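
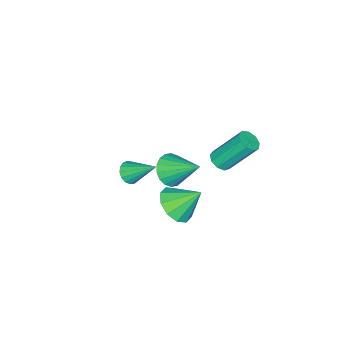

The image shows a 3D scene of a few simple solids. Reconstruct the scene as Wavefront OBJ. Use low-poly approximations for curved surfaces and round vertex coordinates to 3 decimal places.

v -3.483 2.161 -0.503
v -3.111 2.635 -0.686
v -3.764 3.813 1.041
v -4.137 3.339 1.223
v -3.501 2.678 -0.863
v -4.155 3.856 0.864
v -3.883 2.479 -0.872
v -4.537 3.657 0.855
v -4.078 2.131 -0.708
v -4.732 3.309 1.018
v -3.994 1.797 -0.449
v -4.648 2.975 1.278
v -3.672 1.634 -0.215
v -4.325 2.812 1.512
v -3.261 1.717 -0.116
v -3.914 2.895 1.611
v -2.954 2.008 -0.198
v -3.607 3.186 1.528
v -2.894 2.37 -0.423
v -3.548 3.549 1.303
v 1.142 2.575 2.957
v 1.916 2.342 3.304
v 1.098 4.105 4.083
v 2.021 2.568 3.002
v 1.952 2.795 2.691
v 1.722 2.979 2.432
v 1.378 3.083 2.277
v 0.987 3.086 2.257
v 0.626 2.989 2.376
v 0.368 2.809 2.609
v 0.264 2.583 2.911
v 0.333 2.356 3.223
v 0.562 2.172 3.481
v 0.907 2.068 3.636
v 1.298 2.065 3.656
v 1.658 2.162 3.538
v -1.205 -1.488 -1.695
v -0.686 -1.707 -1.351
v -1.375 -0.052 -0.525
v -0.558 -1.515 -1.567
v -0.578 -1.318 -1.813
v -0.742 -1.159 -2.031
v -1.012 -1.076 -2.173
v -1.327 -1.087 -2.205
v -1.613 -1.191 -2.12
v -1.806 -1.362 -1.937
v -1.861 -1.562 -1.699
v -1.766 -1.745 -1.46
v -1.542 -1.87 -1.275
v -1.241 -1.907 -1.186
v -0.932 -1.848 -1.213
v -1.423 1.046 -2.963
v -0.57 1.698 -3.152
v -1.977 2.114 -1.777
v -1.072 1.889 -3.558
v -1.708 1.758 -3.738
v -2.235 1.355 -3.621
v -2.452 0.834 -3.253
v -2.276 0.394 -2.775
v -1.773 0.203 -2.368
v -1.137 0.334 -2.189
v -0.61 0.737 -2.306
v -0.394 1.258 -2.674
f 2 1 5
f 2 5 3
f 3 5 6
f 3 6 4
f 5 1 7
f 5 7 6
f 6 7 8
f 6 8 4
f 7 1 9
f 7 9 8
f 8 9 10
f 8 10 4
f 9 1 11
f 9 11 10
f 10 11 12
f 10 12 4
f 11 1 13
f 11 13 12
f 12 13 14
f 12 14 4
f 13 1 15
f 13 15 14
f 14 15 16
f 14 16 4
f 15 1 17
f 15 17 16
f 16 17 18
f 16 18 4
f 17 1 19
f 17 19 18
f 18 19 20
f 18 20 4
f 19 1 2
f 19 2 20
f 20 2 3
f 20 3 4
f 22 21 24
f 22 24 23
f 24 21 25
f 24 25 23
f 25 21 26
f 25 26 23
f 26 21 27
f 26 27 23
f 27 21 28
f 27 28 23
f 28 21 29
f 28 29 23
f 29 21 30
f 29 30 23
f 30 21 31
f 30 31 23
f 31 21 32
f 31 32 23
f 32 21 33
f 32 33 23
f 33 21 34
f 33 34 23
f 34 21 35
f 34 35 23
f 35 21 36
f 35 36 23
f 36 21 22
f 36 22 23
f 38 37 40
f 38 40 39
f 40 37 41
f 40 41 39
f 41 37 42
f 41 42 39
f 42 37 43
f 42 43 39
f 43 37 44
f 43 44 39
f 44 37 45
f 44 45 39
f 45 37 46
f 45 46 39
f 46 37 47
f 46 47 39
f 47 37 48
f 47 48 39
f 48 37 49
f 48 49 39
f 49 37 50
f 49 50 39
f 50 37 51
f 50 51 39
f 51 37 38
f 51 38 39
f 53 52 55
f 53 55 54
f 55 52 56
f 55 56 54
f 56 52 57
f 56 57 54
f 57 52 58
f 57 58 54
f 58 52 59
f 58 59 54
f 59 52 60
f 59 60 54
f 60 52 61
f 60 61 54
f 61 52 62
f 61 62 54
f 62 52 63
f 62 63 54
f 63 52 53
f 63 53 54



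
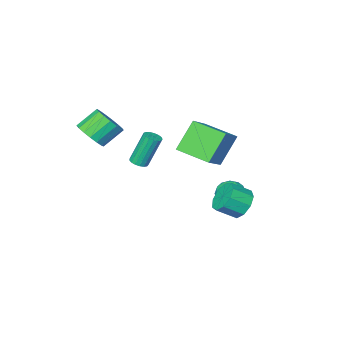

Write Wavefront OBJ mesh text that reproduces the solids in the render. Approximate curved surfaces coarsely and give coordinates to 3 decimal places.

v -1.374 -0.187 -0.265
v -2.514 -0.383 1.292
v -2.198 1.42 -0.667
v -3.338 1.224 0.891
v 0.078 0.856 0.929
v -1.062 0.66 2.487
v -0.746 2.463 0.528
v -1.886 2.267 2.085
v 0.606 -1.677 -1.094
v 0.903 -2.055 -0.925
v 0.231 -1.781 0.864
v -0.066 -1.403 0.694
v 1.043 -1.857 -0.902
v 0.371 -1.582 0.886
v 1.083 -1.617 -0.924
v 0.411 -1.343 0.864
v 1.014 -1.391 -0.985
v 0.342 -1.117 0.803
v 0.851 -1.23 -1.071
v 0.179 -0.956 0.718
v 0.632 -1.172 -1.162
v -0.04 -0.898 0.627
v 0.407 -1.23 -1.237
v -0.265 -0.956 0.551
v 0.228 -1.39 -1.28
v -0.444 -1.116 0.508
v 0.135 -1.616 -1.28
v -0.537 -1.341 0.508
v 0.15 -1.856 -1.238
v -0.521 -1.581 0.55
v 0.27 -2.055 -1.163
v -0.402 -1.78 0.626
v 0.466 -2.167 -1.071
v -0.205 -1.893 0.717
v 0.695 -2.167 -0.986
v 0.023 -1.893 0.803
v 3.725 -1.153 2.12
v 4.311 -1.2 2.827
v 3.262 -1.034 3.708
v 2.675 -0.987 3
v 4.297 -0.771 2.73
v 3.248 -0.605 3.611
v 4.152 -0.429 2.493
v 3.103 -0.263 3.374
v 3.909 -0.253 2.17
v 2.86 -0.087 3.051
v 3.624 -0.283 1.836
v 2.575 -0.118 2.717
v 3.362 -0.513 1.567
v 2.313 -0.347 2.448
v 3.183 -0.889 1.424
v 2.134 -0.723 2.305
v 3.128 -1.326 1.441
v 2.078 -1.16 2.322
v 3.209 -1.723 1.613
v 2.16 -1.557 2.494
v 3.409 -1.989 1.901
v 2.36 -1.823 2.782
v 3.681 -2.064 2.239
v 2.632 -1.898 3.12
v 3.963 -1.93 2.55
v 2.914 -1.764 3.431
v 4.19 -1.618 2.762
v 3.141 -1.453 3.643
v -3.824 1.214 -3.511
v -3.464 1.705 -2.931
v -2.696 0.455 -3.569
v -2.336 0.946 -2.989
v -2.977 0.444 -2.776
v -3.674 0.914 -2.74
v -2.486 1.246 -3.76
v -3.183 1.716 -3.724
v -2.637 1.725 -3.085
v -2.94 1.229 -2.477
v -3.22 0.931 -4.023
v -3.523 0.435 -3.415
v -3.743 1.527 -3.216
v -2.417 0.633 -3.284
v -2.794 0.339 -3.158
v -2.582 0.627 -2.818
v -3.866 1.061 -3.104
v -3.655 1.35 -2.763
v -3.368 0.608 -2.672
v -2.505 0.81 -3.737
v -2.294 1.099 -3.396
v -3.578 1.533 -3.682
v -3.366 1.821 -3.342
v -2.792 1.552 -3.828
v -3.045 1.827 -2.966
v -2.382 1.38 -2.999
v -2.471 1.557 -3.452
v -2.88 1.833 -3.432
v -3.223 1.535 -2.608
v -2.56 1.089 -2.642
v -2.937 0.794 -2.517
v -3.347 1.07 -2.496
v -2.737 1.547 -2.698
v -3.6 1.071 -3.858
v -2.937 0.625 -3.892
v -2.813 1.09 -4.004
v -3.223 1.366 -3.983
v -3.778 0.78 -3.501
v -3.115 0.333 -3.534
v -3.28 0.327 -3.068
v -3.689 0.603 -3.048
v -3.423 0.613 -3.802
v -2.072 3.503 -2.376
v -1.586 4.269 -2.526
v -0.682 3.824 -1.873
v -1.168 3.057 -1.724
v -1.932 4.332 -2.004
v -1.029 3.887 -1.351
v -2.343 4.007 -1.656
v -1.44 3.561 -1.004
v -2.628 3.445 -1.646
v -1.725 3 -0.993
v -2.652 2.911 -1.977
v -1.749 2.466 -1.324
v -2.404 2.653 -2.495
v -1.501 2.208 -1.842
v -2.001 2.793 -2.958
v -1.098 2.348 -2.305
v -1.631 3.265 -3.148
v -0.728 2.82 -2.496
v -1.467 3.848 -2.978
v -0.564 3.403 -2.325
f 2 4 1
f 5 2 1
f 1 4 3
f 3 5 1
f 2 8 4
f 6 2 5
f 6 8 2
f 4 8 3
f 7 5 3
f 3 8 7
f 7 6 5
f 8 6 7
f 10 9 13
f 10 13 11
f 11 13 14
f 11 14 12
f 13 9 15
f 13 15 14
f 14 15 16
f 14 16 12
f 15 9 17
f 15 17 16
f 16 17 18
f 16 18 12
f 17 9 19
f 17 19 18
f 18 19 20
f 18 20 12
f 19 9 21
f 19 21 20
f 20 21 22
f 20 22 12
f 21 9 23
f 21 23 22
f 22 23 24
f 22 24 12
f 23 9 25
f 23 25 24
f 24 25 26
f 24 26 12
f 25 9 27
f 25 27 26
f 26 27 28
f 26 28 12
f 27 9 29
f 27 29 28
f 28 29 30
f 28 30 12
f 29 9 31
f 29 31 30
f 30 31 32
f 30 32 12
f 31 9 33
f 31 33 32
f 32 33 34
f 32 34 12
f 33 9 35
f 33 35 34
f 34 35 36
f 34 36 12
f 35 9 10
f 35 10 36
f 36 10 11
f 36 11 12
f 38 37 41
f 38 41 39
f 39 41 42
f 39 42 40
f 41 37 43
f 41 43 42
f 42 43 44
f 42 44 40
f 43 37 45
f 43 45 44
f 44 45 46
f 44 46 40
f 45 37 47
f 45 47 46
f 46 47 48
f 46 48 40
f 47 37 49
f 47 49 48
f 48 49 50
f 48 50 40
f 49 37 51
f 49 51 50
f 50 51 52
f 50 52 40
f 51 37 53
f 51 53 52
f 52 53 54
f 52 54 40
f 53 37 55
f 53 55 54
f 54 55 56
f 54 56 40
f 55 37 57
f 55 57 56
f 56 57 58
f 56 58 40
f 57 37 59
f 57 59 58
f 58 59 60
f 58 60 40
f 59 37 61
f 59 61 60
f 60 61 62
f 60 62 40
f 61 37 63
f 61 63 62
f 62 63 64
f 62 64 40
f 63 37 38
f 63 38 64
f 64 38 39
f 64 39 40
f 65 102 81
f 102 76 105
f 81 105 70
f 102 105 81
f 65 81 77
f 81 70 82
f 77 82 66
f 81 82 77
f 65 77 86
f 77 66 87
f 86 87 72
f 77 87 86
f 65 86 98
f 86 72 101
f 98 101 75
f 86 101 98
f 65 98 102
f 98 75 106
f 102 106 76
f 98 106 102
f 66 82 93
f 82 70 96
f 93 96 74
f 82 96 93
f 70 105 83
f 105 76 104
f 83 104 69
f 105 104 83
f 76 106 103
f 106 75 99
f 103 99 67
f 106 99 103
f 75 101 100
f 101 72 88
f 100 88 71
f 101 88 100
f 72 87 92
f 87 66 89
f 92 89 73
f 87 89 92
f 68 94 80
f 94 74 95
f 80 95 69
f 94 95 80
f 68 80 78
f 80 69 79
f 78 79 67
f 80 79 78
f 68 78 85
f 78 67 84
f 85 84 71
f 78 84 85
f 68 85 90
f 85 71 91
f 90 91 73
f 85 91 90
f 68 90 94
f 90 73 97
f 94 97 74
f 90 97 94
f 69 95 83
f 95 74 96
f 83 96 70
f 95 96 83
f 67 79 103
f 79 69 104
f 103 104 76
f 79 104 103
f 71 84 100
f 84 67 99
f 100 99 75
f 84 99 100
f 73 91 92
f 91 71 88
f 92 88 72
f 91 88 92
f 74 97 93
f 97 73 89
f 93 89 66
f 97 89 93
f 108 107 111
f 108 111 109
f 109 111 112
f 109 112 110
f 111 107 113
f 111 113 112
f 112 113 114
f 112 114 110
f 113 107 115
f 113 115 114
f 114 115 116
f 114 116 110
f 115 107 117
f 115 117 116
f 116 117 118
f 116 118 110
f 117 107 119
f 117 119 118
f 118 119 120
f 118 120 110
f 119 107 121
f 119 121 120
f 120 121 122
f 120 122 110
f 121 107 123
f 121 123 122
f 122 123 124
f 122 124 110
f 123 107 125
f 123 125 124
f 124 125 126
f 124 126 110
f 125 107 108
f 125 108 126
f 126 108 109
f 126 109 110



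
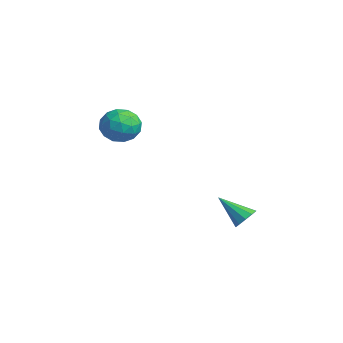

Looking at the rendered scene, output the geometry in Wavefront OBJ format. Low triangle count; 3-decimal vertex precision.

v 4.477 3.333 -3.816
v 5.011 3.428 -3.242
v 3.323 2.247 -2.564
v 4.693 3.798 -3.215
v 4.292 3.99 -3.417
v 3.962 3.931 -3.772
v 3.829 3.644 -4.144
v 3.943 3.238 -4.391
v 4.261 2.869 -4.418
v 4.662 2.677 -4.215
v 4.992 2.736 -3.86
v 5.125 3.023 -3.489
v -3.124 -0.27 0.193
v -2.346 0.089 1.075
v -2.854 -2.169 0.725
v -2.076 -1.81 1.607
v -3.275 -1.555 1.705
v -3.442 -0.381 1.376
v -1.758 -1.699 0.424
v -1.925 -0.525 0.095
v -1.501 -0.795 1.218
v -2.439 -0.706 2.01
v -2.761 -1.374 -0.21
v -3.699 -1.285 0.582
v -2.759 0.076 0.587
v -2.441 -2.156 1.213
v -3.146 -2.006 1.27
v -2.689 -1.796 1.789
v -3.403 -0.2 0.764
v -2.945 0.01 1.283
v -3.492 -0.956 1.653
v -2.255 -2.09 0.517
v -1.797 -1.88 1.036
v -2.511 -0.284 0.011
v -2.054 -0.074 0.53
v -1.708 -1.124 0.147
v -1.805 -0.232 1.19
v -1.646 -1.349 1.503
v -1.459 -1.283 0.807
v -1.557 -0.593 0.614
v -2.356 -0.18 1.655
v -2.197 -1.297 1.968
v -2.902 -1.146 2.025
v -3 -0.457 1.832
v -1.859 -0.699 1.739
v -3.003 -0.783 -0.168
v -2.844 -1.9 0.145
v -2.2 -1.623 -0.032
v -2.298 -0.934 -0.225
v -3.554 -0.731 0.297
v -3.395 -1.848 0.61
v -3.643 -1.487 1.186
v -3.741 -0.797 0.993
v -3.341 -1.381 0.061
f 2 1 4
f 2 4 3
f 4 1 5
f 4 5 3
f 5 1 6
f 5 6 3
f 6 1 7
f 6 7 3
f 7 1 8
f 7 8 3
f 8 1 9
f 8 9 3
f 9 1 10
f 9 10 3
f 10 1 11
f 10 11 3
f 11 1 12
f 11 12 3
f 12 1 2
f 12 2 3
f 13 50 29
f 50 24 53
f 29 53 18
f 50 53 29
f 13 29 25
f 29 18 30
f 25 30 14
f 29 30 25
f 13 25 34
f 25 14 35
f 34 35 20
f 25 35 34
f 13 34 46
f 34 20 49
f 46 49 23
f 34 49 46
f 13 46 50
f 46 23 54
f 50 54 24
f 46 54 50
f 14 30 41
f 30 18 44
f 41 44 22
f 30 44 41
f 18 53 31
f 53 24 52
f 31 52 17
f 53 52 31
f 24 54 51
f 54 23 47
f 51 47 15
f 54 47 51
f 23 49 48
f 49 20 36
f 48 36 19
f 49 36 48
f 20 35 40
f 35 14 37
f 40 37 21
f 35 37 40
f 16 42 28
f 42 22 43
f 28 43 17
f 42 43 28
f 16 28 26
f 28 17 27
f 26 27 15
f 28 27 26
f 16 26 33
f 26 15 32
f 33 32 19
f 26 32 33
f 16 33 38
f 33 19 39
f 38 39 21
f 33 39 38
f 16 38 42
f 38 21 45
f 42 45 22
f 38 45 42
f 17 43 31
f 43 22 44
f 31 44 18
f 43 44 31
f 15 27 51
f 27 17 52
f 51 52 24
f 27 52 51
f 19 32 48
f 32 15 47
f 48 47 23
f 32 47 48
f 21 39 40
f 39 19 36
f 40 36 20
f 39 36 40
f 22 45 41
f 45 21 37
f 41 37 14
f 45 37 41



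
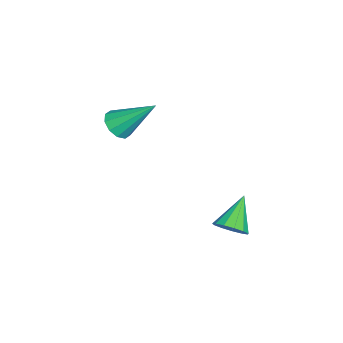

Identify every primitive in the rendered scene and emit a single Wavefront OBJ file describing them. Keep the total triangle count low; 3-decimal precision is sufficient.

v 3.78 1.896 -4.271
v 4.154 2.449 -4
v 2.6 2.184 -3.229
v 3.927 2.601 -4.299
v 3.653 2.529 -4.59
v 3.419 2.256 -4.779
v 3.301 1.869 -4.807
v 3.334 1.491 -4.664
v 3.509 1.241 -4.397
v 3.77 1.199 -4.089
v 4.035 1.379 -3.839
v 4.218 1.723 -3.726
v 4.263 2.121 -3.786
v 0.086 -3.283 -1.87
v 0.524 -3.697 -1.44
v 0.154 -1.737 -0.45
v 0.791 -3.452 -1.719
v 0.789 -3.143 -2.056
v 0.518 -2.887 -2.322
v 0.083 -2.783 -2.415
v -0.351 -2.87 -2.3
v -0.618 -3.114 -2.02
v -0.616 -3.424 -1.683
v -0.345 -3.679 -1.418
v 0.09 -3.784 -1.325
f 2 1 4
f 2 4 3
f 4 1 5
f 4 5 3
f 5 1 6
f 5 6 3
f 6 1 7
f 6 7 3
f 7 1 8
f 7 8 3
f 8 1 9
f 8 9 3
f 9 1 10
f 9 10 3
f 10 1 11
f 10 11 3
f 11 1 12
f 11 12 3
f 12 1 13
f 12 13 3
f 13 1 2
f 13 2 3
f 15 14 17
f 15 17 16
f 17 14 18
f 17 18 16
f 18 14 19
f 18 19 16
f 19 14 20
f 19 20 16
f 20 14 21
f 20 21 16
f 21 14 22
f 21 22 16
f 22 14 23
f 22 23 16
f 23 14 24
f 23 24 16
f 24 14 25
f 24 25 16
f 25 14 15
f 25 15 16



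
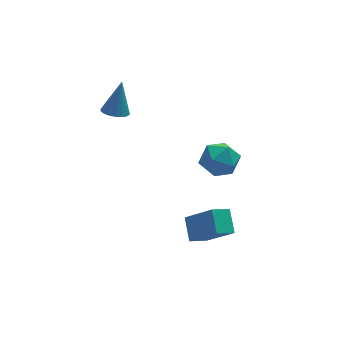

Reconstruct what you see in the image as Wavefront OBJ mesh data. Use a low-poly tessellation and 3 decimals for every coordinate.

v 0.469 -3.673 -4.248
v 0.481 -2.622 -3.482
v 1.364 -3.356 -4.696
v 1.376 -2.305 -3.93
v 1.504 -4.675 -2.89
v 1.516 -3.624 -2.124
v 2.399 -4.358 -3.338
v 2.411 -3.307 -2.572
v -1.957 1.359 1.267
v -1.493 0.849 1.299
v -1.523 1.861 2.973
v -1.329 1.084 1.188
v -1.29 1.374 1.093
v -1.383 1.66 1.032
v -1.59 1.887 1.018
v -1.869 2.009 1.053
v -2.166 2.002 1.131
v -2.422 1.868 1.236
v -2.586 1.633 1.347
v -2.625 1.343 1.442
v -2.532 1.057 1.503
v -2.325 0.831 1.517
v -2.045 0.709 1.482
v -1.748 0.715 1.404
v 1.323 -1.613 -0.505
v 1.894 -0.739 -0.635
v 2.746 -2.501 -0.225
v 3.317 -1.627 -0.355
v 2.698 -1.73 0.489
v 1.818 -1.181 0.316
v 2.822 -2.059 -1.176
v 1.942 -1.51 -1.349
v 2.82 -1.015 -1.05
v 2.744 -0.812 -0.021
v 1.896 -2.428 -0.839
v 1.82 -2.225 0.19
f 2 4 1
f 5 2 1
f 1 4 3
f 3 5 1
f 2 8 4
f 6 2 5
f 6 8 2
f 4 8 3
f 7 5 3
f 3 8 7
f 7 6 5
f 8 6 7
f 10 9 12
f 10 12 11
f 12 9 13
f 12 13 11
f 13 9 14
f 13 14 11
f 14 9 15
f 14 15 11
f 15 9 16
f 15 16 11
f 16 9 17
f 16 17 11
f 17 9 18
f 17 18 11
f 18 9 19
f 18 19 11
f 19 9 20
f 19 20 11
f 20 9 21
f 20 21 11
f 21 9 22
f 21 22 11
f 22 9 23
f 22 23 11
f 23 9 24
f 23 24 11
f 24 9 10
f 24 10 11
f 25 36 30
f 25 30 26
f 25 26 32
f 25 32 35
f 25 35 36
f 26 30 34
f 30 36 29
f 36 35 27
f 35 32 31
f 32 26 33
f 28 34 29
f 28 29 27
f 28 27 31
f 28 31 33
f 28 33 34
f 29 34 30
f 27 29 36
f 31 27 35
f 33 31 32
f 34 33 26



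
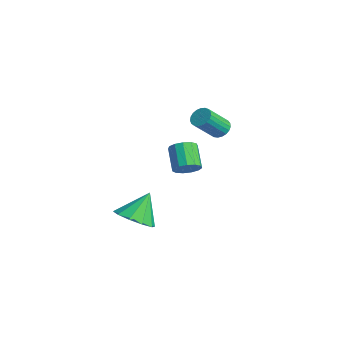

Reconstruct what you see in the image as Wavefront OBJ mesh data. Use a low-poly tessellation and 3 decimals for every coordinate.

v -1.282 4.55 -0.607
v -0.721 4.388 -0.869
v -0.497 3.167 0.365
v -1.058 3.33 0.627
v -0.648 4.576 -0.696
v -0.425 3.356 0.538
v -0.685 4.76 -0.507
v -0.462 3.54 0.727
v -0.826 4.908 -0.336
v -0.602 3.688 0.898
v -1.045 4.994 -0.211
v -0.821 3.774 1.023
v -1.305 5.003 -0.155
v -1.081 3.783 1.079
v -1.561 4.934 -0.177
v -1.337 3.713 1.057
v -1.768 4.798 -0.274
v -1.545 3.578 0.961
v -1.892 4.62 -0.428
v -1.669 3.4 0.807
v -1.91 4.429 -0.613
v -1.687 3.209 0.622
v -1.82 4.26 -0.797
v -1.596 3.04 0.438
v -1.636 4.14 -0.948
v -1.413 2.92 0.286
v -1.391 4.092 -1.04
v -1.168 2.872 0.194
v -1.127 4.123 -1.058
v -0.904 2.902 0.177
v -0.89 4.227 -0.997
v -0.667 3.007 0.237
v -0.374 2.274 -2.546
v 0.034 2.837 -2.24
v -1.097 3.129 -1.268
v -1.506 2.566 -1.574
v -0.193 3.012 -2.557
v -1.325 3.304 -1.585
v -0.478 2.953 -2.871
v -1.61 3.245 -1.899
v -0.73 2.678 -3.082
v -1.862 2.97 -2.11
v -0.869 2.275 -3.123
v -2.001 2.567 -2.151
v -0.851 1.872 -2.98
v -1.983 2.164 -2.008
v -0.681 1.596 -2.7
v -1.813 1.888 -1.728
v -0.414 1.536 -2.371
v -1.546 1.828 -1.399
v -0.134 1.71 -2.097
v -1.266 2.002 -1.125
v 0.069 2.063 -1.966
v -1.062 2.355 -0.994
v 0.132 2.483 -2.019
v -0.999 2.775 -1.047
v 3.399 -2.303 -2.818
v 4.372 -1.807 -2.952
v 3.101 -1.337 -1.402
v 3.905 -1.45 -3.294
v 3.245 -1.419 -3.454
v 2.644 -1.726 -3.371
v 2.331 -2.253 -3.077
v 2.427 -2.8 -2.684
v 2.894 -3.156 -2.342
v 3.554 -3.187 -2.182
v 4.155 -2.881 -2.264
v 4.467 -2.353 -2.558
f 2 1 5
f 2 5 3
f 3 5 6
f 3 6 4
f 5 1 7
f 5 7 6
f 6 7 8
f 6 8 4
f 7 1 9
f 7 9 8
f 8 9 10
f 8 10 4
f 9 1 11
f 9 11 10
f 10 11 12
f 10 12 4
f 11 1 13
f 11 13 12
f 12 13 14
f 12 14 4
f 13 1 15
f 13 15 14
f 14 15 16
f 14 16 4
f 15 1 17
f 15 17 16
f 16 17 18
f 16 18 4
f 17 1 19
f 17 19 18
f 18 19 20
f 18 20 4
f 19 1 21
f 19 21 20
f 20 21 22
f 20 22 4
f 21 1 23
f 21 23 22
f 22 23 24
f 22 24 4
f 23 1 25
f 23 25 24
f 24 25 26
f 24 26 4
f 25 1 27
f 25 27 26
f 26 27 28
f 26 28 4
f 27 1 29
f 27 29 28
f 28 29 30
f 28 30 4
f 29 1 31
f 29 31 30
f 30 31 32
f 30 32 4
f 31 1 2
f 31 2 32
f 32 2 3
f 32 3 4
f 34 33 37
f 34 37 35
f 35 37 38
f 35 38 36
f 37 33 39
f 37 39 38
f 38 39 40
f 38 40 36
f 39 33 41
f 39 41 40
f 40 41 42
f 40 42 36
f 41 33 43
f 41 43 42
f 42 43 44
f 42 44 36
f 43 33 45
f 43 45 44
f 44 45 46
f 44 46 36
f 45 33 47
f 45 47 46
f 46 47 48
f 46 48 36
f 47 33 49
f 47 49 48
f 48 49 50
f 48 50 36
f 49 33 51
f 49 51 50
f 50 51 52
f 50 52 36
f 51 33 53
f 51 53 52
f 52 53 54
f 52 54 36
f 53 33 55
f 53 55 54
f 54 55 56
f 54 56 36
f 55 33 34
f 55 34 56
f 56 34 35
f 56 35 36
f 58 57 60
f 58 60 59
f 60 57 61
f 60 61 59
f 61 57 62
f 61 62 59
f 62 57 63
f 62 63 59
f 63 57 64
f 63 64 59
f 64 57 65
f 64 65 59
f 65 57 66
f 65 66 59
f 66 57 67
f 66 67 59
f 67 57 68
f 67 68 59
f 68 57 58
f 68 58 59



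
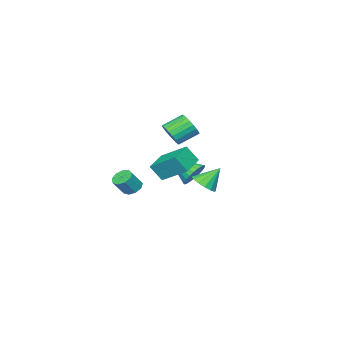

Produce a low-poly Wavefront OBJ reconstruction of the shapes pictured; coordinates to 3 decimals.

v -1.623 -1.854 2.68
v -1.031 -1.453 3.193
v -2.125 -0.784 3.932
v -2.717 -1.186 3.42
v -1.07 -1.213 2.919
v -2.164 -0.544 3.659
v -1.204 -1.084 2.604
v -2.298 -0.416 3.343
v -1.41 -1.089 2.302
v -2.504 -0.42 3.041
v -1.654 -1.225 2.066
v -2.748 -0.557 2.805
v -1.892 -1.471 1.935
v -2.986 -0.802 2.675
v -2.084 -1.783 1.934
v -3.177 -1.114 2.673
v -2.195 -2.107 2.062
v -3.289 -1.438 2.801
v -2.208 -2.387 2.296
v -3.302 -1.719 3.035
v -2.12 -2.576 2.597
v -3.214 -1.907 3.336
v -1.946 -2.639 2.913
v -3.04 -1.971 3.652
v -1.716 -2.567 3.188
v -2.81 -1.898 3.927
v -1.47 -2.372 3.375
v -2.564 -1.703 4.115
v -1.25 -2.087 3.443
v -2.344 -1.418 4.182
v -1.095 -1.762 3.378
v -2.189 -1.093 4.117
v 2.028 1.46 1.918
v 2.392 0.876 2.913
v 1.792 3.099 2.967
v 2.156 2.514 3.962
v 3.504 1.866 1.618
v 3.868 1.281 2.613
v 3.268 3.504 2.667
v 3.632 2.92 3.662
v 3.537 -0.291 0.481
v 3.997 -0.567 0.097
v 4.704 -0.746 1.076
v 4.243 -0.469 1.459
v 4.068 -0.122 0.128
v 4.775 -0.301 1.106
v 3.89 0.244 0.323
v 4.597 0.065 1.301
v 3.547 0.36 0.593
v 4.254 0.181 1.571
v 3.199 0.171 0.81
v 3.905 -0.008 1.788
v 3.009 -0.233 0.873
v 3.716 -0.412 1.851
v 3.066 -0.665 0.753
v 3.773 -0.844 1.731
v 3.343 -0.921 0.505
v 4.05 -1.1 1.484
v 3.711 -0.882 0.247
v 4.418 -1.061 1.225
v -2.964 -0.409 -1.389
v -2.293 0.205 -1.254
v -3.776 0.209 -0.171
v -2.591 0.415 -1.559
v -2.99 0.404 -1.82
v -3.382 0.175 -1.964
v -3.662 -0.211 -1.955
v -3.754 -0.649 -1.794
v -3.635 -1.024 -1.525
v -3.336 -1.233 -1.219
v -2.937 -1.222 -0.959
v -2.546 -0.993 -0.814
v -2.266 -0.608 -0.824
v -2.173 -0.169 -0.984
v -3.985 -1.944 -1.362
v -3.652 -1.419 -0.618
v -3.635 -3.756 -0.238
v -4.021 -1.438 -0.535
v -4.384 -1.535 -0.578
v -4.687 -1.695 -0.74
v -4.883 -1.892 -0.997
v -4.942 -2.097 -1.309
v -4.855 -2.279 -1.63
v -4.636 -2.41 -1.909
v -4.318 -2.47 -2.106
v -3.95 -2.45 -2.189
v -3.586 -2.353 -2.146
v -3.284 -2.194 -1.983
v -3.088 -1.997 -1.726
v -3.029 -1.792 -1.414
v -3.115 -1.61 -1.094
v -3.334 -1.479 -0.814
f 2 1 5
f 2 5 3
f 3 5 6
f 3 6 4
f 5 1 7
f 5 7 6
f 6 7 8
f 6 8 4
f 7 1 9
f 7 9 8
f 8 9 10
f 8 10 4
f 9 1 11
f 9 11 10
f 10 11 12
f 10 12 4
f 11 1 13
f 11 13 12
f 12 13 14
f 12 14 4
f 13 1 15
f 13 15 14
f 14 15 16
f 14 16 4
f 15 1 17
f 15 17 16
f 16 17 18
f 16 18 4
f 17 1 19
f 17 19 18
f 18 19 20
f 18 20 4
f 19 1 21
f 19 21 20
f 20 21 22
f 20 22 4
f 21 1 23
f 21 23 22
f 22 23 24
f 22 24 4
f 23 1 25
f 23 25 24
f 24 25 26
f 24 26 4
f 25 1 27
f 25 27 26
f 26 27 28
f 26 28 4
f 27 1 29
f 27 29 28
f 28 29 30
f 28 30 4
f 29 1 31
f 29 31 30
f 30 31 32
f 30 32 4
f 31 1 2
f 31 2 32
f 32 2 3
f 32 3 4
f 34 36 33
f 37 34 33
f 33 36 35
f 35 37 33
f 34 40 36
f 38 34 37
f 38 40 34
f 36 40 35
f 39 37 35
f 35 40 39
f 39 38 37
f 40 38 39
f 42 41 45
f 42 45 43
f 43 45 46
f 43 46 44
f 45 41 47
f 45 47 46
f 46 47 48
f 46 48 44
f 47 41 49
f 47 49 48
f 48 49 50
f 48 50 44
f 49 41 51
f 49 51 50
f 50 51 52
f 50 52 44
f 51 41 53
f 51 53 52
f 52 53 54
f 52 54 44
f 53 41 55
f 53 55 54
f 54 55 56
f 54 56 44
f 55 41 57
f 55 57 56
f 56 57 58
f 56 58 44
f 57 41 59
f 57 59 58
f 58 59 60
f 58 60 44
f 59 41 42
f 59 42 60
f 60 42 43
f 60 43 44
f 62 61 64
f 62 64 63
f 64 61 65
f 64 65 63
f 65 61 66
f 65 66 63
f 66 61 67
f 66 67 63
f 67 61 68
f 67 68 63
f 68 61 69
f 68 69 63
f 69 61 70
f 69 70 63
f 70 61 71
f 70 71 63
f 71 61 72
f 71 72 63
f 72 61 73
f 72 73 63
f 73 61 74
f 73 74 63
f 74 61 62
f 74 62 63
f 76 75 78
f 76 78 77
f 78 75 79
f 78 79 77
f 79 75 80
f 79 80 77
f 80 75 81
f 80 81 77
f 81 75 82
f 81 82 77
f 82 75 83
f 82 83 77
f 83 75 84
f 83 84 77
f 84 75 85
f 84 85 77
f 85 75 86
f 85 86 77
f 86 75 87
f 86 87 77
f 87 75 88
f 87 88 77
f 88 75 89
f 88 89 77
f 89 75 90
f 89 90 77
f 90 75 91
f 90 91 77
f 91 75 92
f 91 92 77
f 92 75 76
f 92 76 77



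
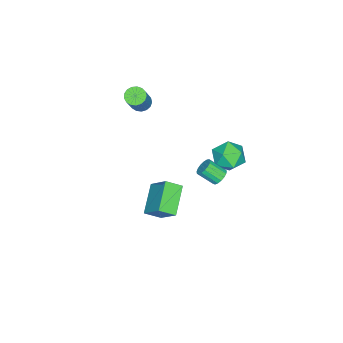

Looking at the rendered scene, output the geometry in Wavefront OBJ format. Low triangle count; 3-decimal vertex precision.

v -3.871 -3.879 2.025
v -3.39 -4.207 1.737
v -2.167 -3.949 3.487
v -2.649 -3.621 3.775
v -3.337 -3.912 1.657
v -2.114 -3.653 3.406
v -3.406 -3.608 1.66
v -2.184 -3.35 3.41
v -3.583 -3.367 1.748
v -2.36 -3.109 3.497
v -3.825 -3.244 1.899
v -2.602 -2.985 3.648
v -4.078 -3.265 2.079
v -2.855 -3.007 3.828
v -4.283 -3.428 2.246
v -3.061 -3.169 3.996
v -4.394 -3.694 2.363
v -3.172 -3.435 4.113
v -4.386 -4.002 2.403
v -3.163 -3.744 4.152
v -4.259 -4.283 2.356
v -3.037 -4.024 4.106
v -4.044 -4.471 2.233
v -2.821 -4.212 3.983
v -3.789 -4.523 2.063
v -2.566 -4.264 3.812
v -3.553 -4.428 1.884
v -2.33 -4.169 3.633
v 0.588 3.066 2.058
v 0.983 2.859 1.702
v 1.186 1.967 2.447
v 0.792 2.174 2.802
v 1.123 3.027 1.864
v 1.326 2.135 2.609
v 1.141 3.204 2.071
v 1.345 2.311 2.816
v 1.033 3.349 2.275
v 1.236 2.457 3.02
v 0.822 3.43 2.429
v 1.026 2.537 3.174
v 0.558 3.427 2.498
v 0.762 2.535 3.243
v 0.301 3.342 2.466
v 0.505 2.449 3.211
v 0.11 3.193 2.34
v 0.313 2.301 3.085
v 0.028 3.016 2.15
v 0.231 2.123 2.895
v 0.075 2.85 1.938
v 0.278 1.957 2.683
v 0.239 2.733 1.754
v 0.442 1.841 2.499
v 0.483 2.693 1.639
v 0.687 1.801 2.384
v 0.752 2.738 1.621
v 0.955 1.846 2.366
v -2.617 3.247 0.484
v -1.606 2.956 0.783
v -3.214 1.644 0.937
v -2.203 1.353 1.236
v -2.753 2.095 1.82
v -2.385 3.086 1.541
v -2.435 1.514 0.179
v -2.067 2.505 -0.1
v -1.494 1.884 0.595
v -1.691 2.244 1.609
v -3.129 2.356 0.111
v -3.326 2.716 1.125
v -2.71 -1.628 -4.352
v -2.237 -0.454 -3.085
v -0.966 -1.244 -5.359
v -0.493 -0.071 -4.093
v -2.187 -2.469 -3.767
v -1.714 -1.296 -2.501
v -0.443 -2.086 -4.775
v 0.03 -0.912 -3.508
f 2 1 5
f 2 5 3
f 3 5 6
f 3 6 4
f 5 1 7
f 5 7 6
f 6 7 8
f 6 8 4
f 7 1 9
f 7 9 8
f 8 9 10
f 8 10 4
f 9 1 11
f 9 11 10
f 10 11 12
f 10 12 4
f 11 1 13
f 11 13 12
f 12 13 14
f 12 14 4
f 13 1 15
f 13 15 14
f 14 15 16
f 14 16 4
f 15 1 17
f 15 17 16
f 16 17 18
f 16 18 4
f 17 1 19
f 17 19 18
f 18 19 20
f 18 20 4
f 19 1 21
f 19 21 20
f 20 21 22
f 20 22 4
f 21 1 23
f 21 23 22
f 22 23 24
f 22 24 4
f 23 1 25
f 23 25 24
f 24 25 26
f 24 26 4
f 25 1 27
f 25 27 26
f 26 27 28
f 26 28 4
f 27 1 2
f 27 2 28
f 28 2 3
f 28 3 4
f 30 29 33
f 30 33 31
f 31 33 34
f 31 34 32
f 33 29 35
f 33 35 34
f 34 35 36
f 34 36 32
f 35 29 37
f 35 37 36
f 36 37 38
f 36 38 32
f 37 29 39
f 37 39 38
f 38 39 40
f 38 40 32
f 39 29 41
f 39 41 40
f 40 41 42
f 40 42 32
f 41 29 43
f 41 43 42
f 42 43 44
f 42 44 32
f 43 29 45
f 43 45 44
f 44 45 46
f 44 46 32
f 45 29 47
f 45 47 46
f 46 47 48
f 46 48 32
f 47 29 49
f 47 49 48
f 48 49 50
f 48 50 32
f 49 29 51
f 49 51 50
f 50 51 52
f 50 52 32
f 51 29 53
f 51 53 52
f 52 53 54
f 52 54 32
f 53 29 55
f 53 55 54
f 54 55 56
f 54 56 32
f 55 29 30
f 55 30 56
f 56 30 31
f 56 31 32
f 57 68 62
f 57 62 58
f 57 58 64
f 57 64 67
f 57 67 68
f 58 62 66
f 62 68 61
f 68 67 59
f 67 64 63
f 64 58 65
f 60 66 61
f 60 61 59
f 60 59 63
f 60 63 65
f 60 65 66
f 61 66 62
f 59 61 68
f 63 59 67
f 65 63 64
f 66 65 58
f 70 72 69
f 73 70 69
f 69 72 71
f 71 73 69
f 70 76 72
f 74 70 73
f 74 76 70
f 72 76 71
f 75 73 71
f 71 76 75
f 75 74 73
f 76 74 75



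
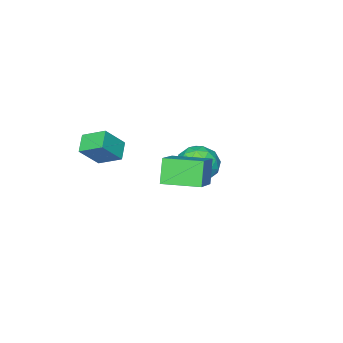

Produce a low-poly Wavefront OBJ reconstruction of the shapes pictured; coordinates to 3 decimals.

v 0.156 -1.122 0.802
v 1.406 -0.36 1.667
v 0.628 -0.774 -0.187
v 1.878 -0.011 0.677
v 0.982 -2.409 0.743
v 2.232 -1.646 1.607
v 1.454 -2.06 -0.247
v 2.704 -1.298 0.618
v 2.559 -4.521 0.983
v 3.339 -4.721 1.913
v 2.207 -3.635 1.468
v 2.986 -3.835 2.398
v 3.154 -4.065 0.582
v 3.933 -4.265 1.512
v 2.801 -3.179 1.067
v 3.581 -3.379 1.997
v -1.658 -3.072 -0.651
v -0.884 -2.849 -1.107
v -2.036 -4.011 -1.753
v -1.262 -3.788 -2.209
v -1.213 -4.274 -1.424
v -0.979 -3.694 -0.742
v -1.941 -3.166 -2.118
v -1.707 -2.586 -1.436
v -1.059 -2.907 -2.013
v -0.609 -3.592 -1.584
v -2.311 -3.268 -1.276
v -1.861 -3.953 -0.847
v -1.238 -2.878 -0.782
v -1.682 -3.982 -2.078
v -1.653 -4.268 -1.616
v -1.198 -4.137 -1.884
v -1.293 -3.375 -0.568
v -0.838 -3.243 -0.836
v -1.032 -4.082 -1.022
v -2.082 -3.617 -2.024
v -1.627 -3.485 -2.292
v -1.722 -2.723 -0.976
v -1.267 -2.592 -1.244
v -1.888 -2.778 -1.838
v -0.886 -2.781 -1.583
v -1.108 -3.333 -2.231
v -1.507 -2.967 -2.177
v -1.37 -2.626 -1.776
v -0.621 -3.183 -1.331
v -0.844 -3.736 -1.979
v -0.814 -4.021 -1.517
v -0.677 -3.68 -1.116
v -0.724 -3.218 -1.863
v -2.076 -3.124 -0.881
v -2.299 -3.677 -1.529
v -2.243 -3.18 -1.744
v -2.106 -2.839 -1.343
v -1.812 -3.527 -0.629
v -2.034 -4.079 -1.277
v -1.55 -4.234 -1.084
v -1.413 -3.893 -0.683
v -2.196 -3.642 -0.997
f 2 4 1
f 5 2 1
f 1 4 3
f 3 5 1
f 2 8 4
f 6 2 5
f 6 8 2
f 4 8 3
f 7 5 3
f 3 8 7
f 7 6 5
f 8 6 7
f 10 12 9
f 13 10 9
f 9 12 11
f 11 13 9
f 10 16 12
f 14 10 13
f 14 16 10
f 12 16 11
f 15 13 11
f 11 16 15
f 15 14 13
f 16 14 15
f 17 54 33
f 54 28 57
f 33 57 22
f 54 57 33
f 17 33 29
f 33 22 34
f 29 34 18
f 33 34 29
f 17 29 38
f 29 18 39
f 38 39 24
f 29 39 38
f 17 38 50
f 38 24 53
f 50 53 27
f 38 53 50
f 17 50 54
f 50 27 58
f 54 58 28
f 50 58 54
f 18 34 45
f 34 22 48
f 45 48 26
f 34 48 45
f 22 57 35
f 57 28 56
f 35 56 21
f 57 56 35
f 28 58 55
f 58 27 51
f 55 51 19
f 58 51 55
f 27 53 52
f 53 24 40
f 52 40 23
f 53 40 52
f 24 39 44
f 39 18 41
f 44 41 25
f 39 41 44
f 20 46 32
f 46 26 47
f 32 47 21
f 46 47 32
f 20 32 30
f 32 21 31
f 30 31 19
f 32 31 30
f 20 30 37
f 30 19 36
f 37 36 23
f 30 36 37
f 20 37 42
f 37 23 43
f 42 43 25
f 37 43 42
f 20 42 46
f 42 25 49
f 46 49 26
f 42 49 46
f 21 47 35
f 47 26 48
f 35 48 22
f 47 48 35
f 19 31 55
f 31 21 56
f 55 56 28
f 31 56 55
f 23 36 52
f 36 19 51
f 52 51 27
f 36 51 52
f 25 43 44
f 43 23 40
f 44 40 24
f 43 40 44
f 26 49 45
f 49 25 41
f 45 41 18
f 49 41 45



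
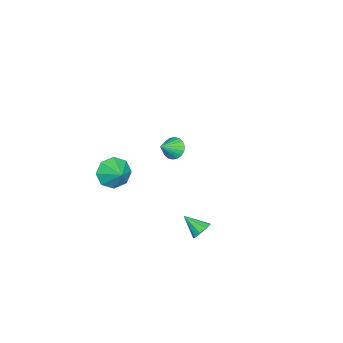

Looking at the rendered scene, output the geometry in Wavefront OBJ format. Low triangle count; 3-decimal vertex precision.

v 3.443 4.099 -1.998
v 4.003 4.181 -1.698
v 3.197 3.021 -1.242
v 3.687 4.401 -1.489
v 3.257 4.479 -1.518
v 2.915 4.379 -1.771
v 2.819 4.149 -2.131
v 3.016 3.895 -2.429
v 3.413 3.737 -2.525
v 3.824 3.748 -2.374
v 4.057 3.924 -2.048
v 2.987 -0.865 1.102
v 3.772 -1.284 0.644
v 3.713 -0.135 1.678
v 3.486 -0.691 0.253
v 2.909 -0.2 0.359
v 2.377 -0.099 0.9
v 2.203 -0.447 1.559
v 2.488 -1.039 1.95
v 3.066 -1.53 1.845
v 3.598 -1.631 1.304
v -4.416 -0.012 -2.429
v -3.916 0.096 -2.991
v -3.484 -0.488 -1.691
v -3.902 0.388 -2.82
v -3.99 0.601 -2.572
v -4.162 0.692 -2.296
v -4.385 0.643 -2.045
v -4.614 0.465 -1.871
v -4.803 0.192 -1.808
v -4.916 -0.121 -1.867
v -4.93 -0.413 -2.037
v -4.842 -0.625 -2.286
v -4.67 -0.716 -2.562
v -4.447 -0.668 -2.812
v -4.218 -0.49 -2.986
v -4.029 -0.217 -3.05
f 2 1 4
f 2 4 3
f 4 1 5
f 4 5 3
f 5 1 6
f 5 6 3
f 6 1 7
f 6 7 3
f 7 1 8
f 7 8 3
f 8 1 9
f 8 9 3
f 9 1 10
f 9 10 3
f 10 1 11
f 10 11 3
f 11 1 2
f 11 2 3
f 13 12 15
f 13 15 14
f 15 12 16
f 15 16 14
f 16 12 17
f 16 17 14
f 17 12 18
f 17 18 14
f 18 12 19
f 18 19 14
f 19 12 20
f 19 20 14
f 20 12 21
f 20 21 14
f 21 12 13
f 21 13 14
f 23 22 25
f 23 25 24
f 25 22 26
f 25 26 24
f 26 22 27
f 26 27 24
f 27 22 28
f 27 28 24
f 28 22 29
f 28 29 24
f 29 22 30
f 29 30 24
f 30 22 31
f 30 31 24
f 31 22 32
f 31 32 24
f 32 22 33
f 32 33 24
f 33 22 34
f 33 34 24
f 34 22 35
f 34 35 24
f 35 22 36
f 35 36 24
f 36 22 37
f 36 37 24
f 37 22 23
f 37 23 24



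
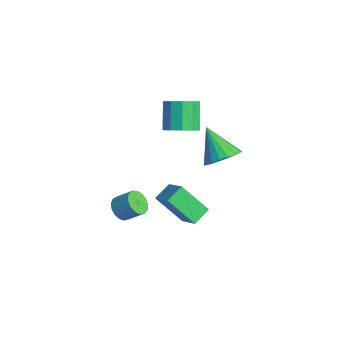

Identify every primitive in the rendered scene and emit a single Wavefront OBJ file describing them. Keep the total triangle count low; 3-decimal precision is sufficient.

v -0.643 3.085 -2.001
v -0.11 2.204 -1.675
v -2.077 2.795 -0.439
v 0.097 2.555 -1.42
v 0.157 3.011 -1.281
v 0.059 3.482 -1.284
v -0.178 3.873 -1.429
v -0.508 4.109 -1.688
v -0.864 4.142 -2.008
v -1.177 3.965 -2.328
v -1.384 3.614 -2.583
v -1.444 3.158 -2.722
v -1.346 2.687 -2.719
v -1.109 2.296 -2.574
v -0.779 2.06 -2.315
v -0.423 2.027 -1.994
v -0.392 0.565 1.421
v 0.186 1.327 1.581
v -0.83 1.817 2.919
v -1.408 1.055 2.759
v -0.24 1.496 1.195
v -1.257 1.986 2.533
v -0.725 1.31 0.896
v -1.741 1.799 2.233
v -1.082 0.838 0.797
v -2.098 1.328 2.134
v -1.176 0.263 0.936
v -2.192 0.753 2.274
v -0.97 -0.197 1.261
v -1.986 0.293 2.599
v -0.543 -0.366 1.647
v -1.56 0.124 2.985
v -0.059 -0.179 1.947
v -1.075 0.31 3.284
v 0.298 0.292 2.046
v -0.718 0.782 3.383
v 0.392 0.867 1.906
v -0.624 1.357 3.244
v 1.822 -3.739 -1.425
v 2.44 -3.876 -1.789
v 3.016 -3.217 -1.059
v 2.398 -3.081 -0.695
v 2.312 -3.591 -1.946
v 2.888 -2.932 -1.215
v 2.072 -3.34 -1.983
v 2.648 -2.681 -1.252
v 1.775 -3.18 -1.892
v 2.351 -2.521 -1.162
v 1.488 -3.149 -1.695
v 2.064 -2.49 -0.964
v 1.278 -3.252 -1.435
v 1.854 -2.594 -0.705
v 1.193 -3.468 -1.174
v 1.769 -2.809 -0.443
v 1.251 -3.745 -0.97
v 1.828 -3.086 -0.239
v 1.441 -4.021 -0.87
v 2.017 -3.363 -0.14
v 1.717 -4.233 -0.898
v 2.294 -3.574 -0.167
v 2.018 -4.331 -1.046
v 2.594 -3.673 -0.316
v 2.274 -4.294 -1.281
v 2.85 -3.636 -0.551
v 2.426 -4.13 -1.549
v 3.002 -3.471 -0.819
v 1.304 -0.981 -2.319
v 0.919 -0.02 -1.867
v 0.056 -1.102 -3.125
v -0.329 -0.141 -2.672
v 2.209 0.121 -3.888
v 1.824 1.082 -3.435
v 0.961 -0 -4.693
v 0.576 0.961 -4.241
f 2 1 4
f 2 4 3
f 4 1 5
f 4 5 3
f 5 1 6
f 5 6 3
f 6 1 7
f 6 7 3
f 7 1 8
f 7 8 3
f 8 1 9
f 8 9 3
f 9 1 10
f 9 10 3
f 10 1 11
f 10 11 3
f 11 1 12
f 11 12 3
f 12 1 13
f 12 13 3
f 13 1 14
f 13 14 3
f 14 1 15
f 14 15 3
f 15 1 16
f 15 16 3
f 16 1 2
f 16 2 3
f 18 17 21
f 18 21 19
f 19 21 22
f 19 22 20
f 21 17 23
f 21 23 22
f 22 23 24
f 22 24 20
f 23 17 25
f 23 25 24
f 24 25 26
f 24 26 20
f 25 17 27
f 25 27 26
f 26 27 28
f 26 28 20
f 27 17 29
f 27 29 28
f 28 29 30
f 28 30 20
f 29 17 31
f 29 31 30
f 30 31 32
f 30 32 20
f 31 17 33
f 31 33 32
f 32 33 34
f 32 34 20
f 33 17 35
f 33 35 34
f 34 35 36
f 34 36 20
f 35 17 37
f 35 37 36
f 36 37 38
f 36 38 20
f 37 17 18
f 37 18 38
f 38 18 19
f 38 19 20
f 40 39 43
f 40 43 41
f 41 43 44
f 41 44 42
f 43 39 45
f 43 45 44
f 44 45 46
f 44 46 42
f 45 39 47
f 45 47 46
f 46 47 48
f 46 48 42
f 47 39 49
f 47 49 48
f 48 49 50
f 48 50 42
f 49 39 51
f 49 51 50
f 50 51 52
f 50 52 42
f 51 39 53
f 51 53 52
f 52 53 54
f 52 54 42
f 53 39 55
f 53 55 54
f 54 55 56
f 54 56 42
f 55 39 57
f 55 57 56
f 56 57 58
f 56 58 42
f 57 39 59
f 57 59 58
f 58 59 60
f 58 60 42
f 59 39 61
f 59 61 60
f 60 61 62
f 60 62 42
f 61 39 63
f 61 63 62
f 62 63 64
f 62 64 42
f 63 39 65
f 63 65 64
f 64 65 66
f 64 66 42
f 65 39 40
f 65 40 66
f 66 40 41
f 66 41 42
f 68 70 67
f 71 68 67
f 67 70 69
f 69 71 67
f 68 74 70
f 72 68 71
f 72 74 68
f 70 74 69
f 73 71 69
f 69 74 73
f 73 72 71
f 74 72 73



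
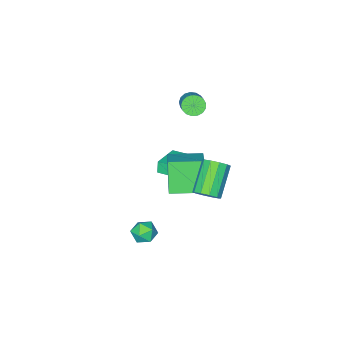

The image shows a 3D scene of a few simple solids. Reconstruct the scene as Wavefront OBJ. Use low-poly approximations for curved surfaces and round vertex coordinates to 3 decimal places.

v 4.115 1.908 -4.092
v 4.573 1.489 -3.556
v 3.327 0.851 -4.244
v 3.785 0.432 -3.708
v 3.322 1.058 -3.451
v 3.809 1.712 -3.357
v 4.091 0.628 -4.443
v 4.578 1.282 -4.349
v 4.558 0.699 -3.773
v 4.083 0.965 -3.159
v 3.817 1.375 -4.641
v 3.342 1.641 -4.027
v 1.643 3.716 -0.058
v 2.158 3.809 0.548
v 0.711 2.976 1.903
v 0.197 2.884 1.298
v 1.887 4.221 0.513
v 0.441 3.389 1.868
v 1.524 4.441 0.26
v 0.077 3.608 1.615
v 1.206 4.384 -0.115
v -0.241 3.551 1.241
v 1.055 4.071 -0.467
v -0.392 3.239 0.888
v 1.129 3.624 -0.663
v -0.318 2.791 0.692
v 1.399 3.211 -0.628
v -0.047 2.379 0.727
v 1.763 2.992 -0.375
v 0.316 2.159 0.98
v 2.081 3.049 -0.001
v 0.634 2.216 1.355
v 2.232 3.361 0.352
v 0.785 2.529 1.707
v -1.454 -1.061 2.855
v -1.099 -0.819 2.315
v -0.132 0.463 3.525
v -0.486 0.221 4.065
v -1.367 -0.627 2.326
v -0.4 0.655 3.535
v -1.655 -0.534 2.458
v -0.688 0.748 3.667
v -1.897 -0.562 2.681
v -0.93 0.72 3.89
v -2.037 -0.704 2.944
v -1.07 0.578 4.153
v -2.044 -0.928 3.187
v -1.077 0.354 4.396
v -1.915 -1.182 3.353
v -0.948 0.099 4.563
v -1.681 -1.409 3.406
v -0.714 -0.127 4.615
v -1.394 -1.556 3.333
v -0.427 -0.274 4.542
v -1.121 -1.589 3.15
v -0.154 -0.308 4.359
v -0.924 -1.502 2.899
v 0.043 -0.22 4.109
v -0.849 -1.313 2.639
v 0.118 -0.031 3.848
v -0.912 -1.067 2.428
v 0.055 0.215 3.638
v 1.105 -0.086 -2.444
v 0.445 -0.928 -0.614
v -0.452 1.184 -2.421
v -1.113 0.342 -0.591
v 2.233 1.278 -1.409
v 1.572 0.436 0.421
v 0.675 2.548 -1.386
v 0.015 1.706 0.444
v -1.537 -2.818 -3.953
v -1.705 -2.958 -3.152
v -1.919 -1.876 -3.869
v -2.088 -2.016 -3.068
v 0.128 -2.184 -3.492
v -0.041 -2.324 -2.691
v -0.255 -1.242 -3.408
v -0.423 -1.382 -2.607
f 1 12 6
f 1 6 2
f 1 2 8
f 1 8 11
f 1 11 12
f 2 6 10
f 6 12 5
f 12 11 3
f 11 8 7
f 8 2 9
f 4 10 5
f 4 5 3
f 4 3 7
f 4 7 9
f 4 9 10
f 5 10 6
f 3 5 12
f 7 3 11
f 9 7 8
f 10 9 2
f 14 13 17
f 14 17 15
f 15 17 18
f 15 18 16
f 17 13 19
f 17 19 18
f 18 19 20
f 18 20 16
f 19 13 21
f 19 21 20
f 20 21 22
f 20 22 16
f 21 13 23
f 21 23 22
f 22 23 24
f 22 24 16
f 23 13 25
f 23 25 24
f 24 25 26
f 24 26 16
f 25 13 27
f 25 27 26
f 26 27 28
f 26 28 16
f 27 13 29
f 27 29 28
f 28 29 30
f 28 30 16
f 29 13 31
f 29 31 30
f 30 31 32
f 30 32 16
f 31 13 33
f 31 33 32
f 32 33 34
f 32 34 16
f 33 13 14
f 33 14 34
f 34 14 15
f 34 15 16
f 36 35 39
f 36 39 37
f 37 39 40
f 37 40 38
f 39 35 41
f 39 41 40
f 40 41 42
f 40 42 38
f 41 35 43
f 41 43 42
f 42 43 44
f 42 44 38
f 43 35 45
f 43 45 44
f 44 45 46
f 44 46 38
f 45 35 47
f 45 47 46
f 46 47 48
f 46 48 38
f 47 35 49
f 47 49 48
f 48 49 50
f 48 50 38
f 49 35 51
f 49 51 50
f 50 51 52
f 50 52 38
f 51 35 53
f 51 53 52
f 52 53 54
f 52 54 38
f 53 35 55
f 53 55 54
f 54 55 56
f 54 56 38
f 55 35 57
f 55 57 56
f 56 57 58
f 56 58 38
f 57 35 59
f 57 59 58
f 58 59 60
f 58 60 38
f 59 35 61
f 59 61 60
f 60 61 62
f 60 62 38
f 61 35 36
f 61 36 62
f 62 36 37
f 62 37 38
f 64 66 63
f 67 64 63
f 63 66 65
f 65 67 63
f 64 70 66
f 68 64 67
f 68 70 64
f 66 70 65
f 69 67 65
f 65 70 69
f 69 68 67
f 70 68 69
f 72 74 71
f 75 72 71
f 71 74 73
f 73 75 71
f 72 78 74
f 76 72 75
f 76 78 72
f 74 78 73
f 77 75 73
f 73 78 77
f 77 76 75
f 78 76 77



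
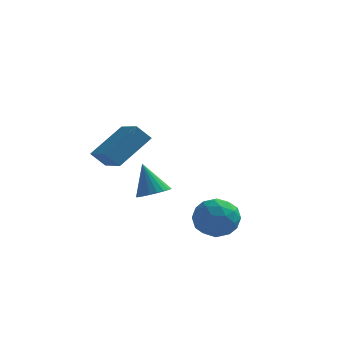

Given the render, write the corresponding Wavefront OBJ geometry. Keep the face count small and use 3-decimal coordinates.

v -0.727 3.304 -3.978
v -0.029 3.764 -3.827
v -1.353 3.716 -2.342
v -0.245 4.004 -3.97
v -0.545 4.123 -4.115
v -0.876 4.101 -4.236
v -1.182 3.94 -4.312
v -1.409 3.67 -4.331
v -1.518 3.337 -4.289
v -1.49 2.997 -4.193
v -1.331 2.711 -4.06
v -1.067 2.528 -3.913
v -0.745 2.478 -3.777
v -0.419 2.572 -3.676
v -0.147 2.792 -3.628
v 0.025 3.101 -3.64
v 0.067 3.444 -3.71
v 2.575 -1.41 -3.437
v 3.676 -1.403 -3.359
v 2.524 -2.977 -2.581
v 3.625 -2.97 -2.503
v 3.027 -2.246 -1.924
v 3.058 -1.277 -2.453
v 3.142 -3.103 -3.487
v 3.173 -2.134 -4.016
v 4.026 -2.45 -3.391
v 3.956 -1.92 -2.425
v 2.244 -2.46 -3.515
v 2.174 -1.93 -2.549
v 3.13 -1.269 -3.473
v 3.07 -3.111 -2.467
v 2.719 -2.685 -2.126
v 3.366 -2.681 -2.081
v 2.767 -1.195 -2.94
v 3.414 -1.191 -2.895
v 3.033 -1.686 -2.051
v 2.786 -3.189 -3.045
v 3.433 -3.185 -3
v 2.834 -1.699 -3.859
v 3.481 -1.695 -3.814
v 3.167 -2.694 -3.889
v 3.983 -1.88 -3.446
v 3.953 -2.801 -2.943
v 3.669 -2.879 -3.521
v 3.687 -2.31 -3.832
v 3.941 -1.569 -2.878
v 3.912 -2.49 -2.375
v 3.56 -2.064 -2.035
v 3.578 -1.495 -2.345
v 4.147 -2.184 -2.897
v 2.288 -1.89 -3.565
v 2.259 -2.811 -3.062
v 2.622 -2.885 -3.595
v 2.64 -2.316 -3.905
v 2.247 -1.579 -2.997
v 2.217 -2.5 -2.494
v 2.513 -2.07 -2.108
v 2.531 -1.501 -2.419
v 2.053 -2.196 -3.043
v -2.44 -1.729 0.2
v -1.341 -0.489 1.441
v -1.82 -1.587 -0.492
v -0.721 -0.347 0.749
v -1.479 -3.153 0.771
v -0.38 -1.913 2.012
v -0.859 -3.011 0.079
v 0.24 -1.771 1.32
f 2 1 4
f 2 4 3
f 4 1 5
f 4 5 3
f 5 1 6
f 5 6 3
f 6 1 7
f 6 7 3
f 7 1 8
f 7 8 3
f 8 1 9
f 8 9 3
f 9 1 10
f 9 10 3
f 10 1 11
f 10 11 3
f 11 1 12
f 11 12 3
f 12 1 13
f 12 13 3
f 13 1 14
f 13 14 3
f 14 1 15
f 14 15 3
f 15 1 16
f 15 16 3
f 16 1 17
f 16 17 3
f 17 1 2
f 17 2 3
f 18 55 34
f 55 29 58
f 34 58 23
f 55 58 34
f 18 34 30
f 34 23 35
f 30 35 19
f 34 35 30
f 18 30 39
f 30 19 40
f 39 40 25
f 30 40 39
f 18 39 51
f 39 25 54
f 51 54 28
f 39 54 51
f 18 51 55
f 51 28 59
f 55 59 29
f 51 59 55
f 19 35 46
f 35 23 49
f 46 49 27
f 35 49 46
f 23 58 36
f 58 29 57
f 36 57 22
f 58 57 36
f 29 59 56
f 59 28 52
f 56 52 20
f 59 52 56
f 28 54 53
f 54 25 41
f 53 41 24
f 54 41 53
f 25 40 45
f 40 19 42
f 45 42 26
f 40 42 45
f 21 47 33
f 47 27 48
f 33 48 22
f 47 48 33
f 21 33 31
f 33 22 32
f 31 32 20
f 33 32 31
f 21 31 38
f 31 20 37
f 38 37 24
f 31 37 38
f 21 38 43
f 38 24 44
f 43 44 26
f 38 44 43
f 21 43 47
f 43 26 50
f 47 50 27
f 43 50 47
f 22 48 36
f 48 27 49
f 36 49 23
f 48 49 36
f 20 32 56
f 32 22 57
f 56 57 29
f 32 57 56
f 24 37 53
f 37 20 52
f 53 52 28
f 37 52 53
f 26 44 45
f 44 24 41
f 45 41 25
f 44 41 45
f 27 50 46
f 50 26 42
f 46 42 19
f 50 42 46
f 61 63 60
f 64 61 60
f 60 63 62
f 62 64 60
f 61 67 63
f 65 61 64
f 65 67 61
f 63 67 62
f 66 64 62
f 62 67 66
f 66 65 64
f 67 65 66



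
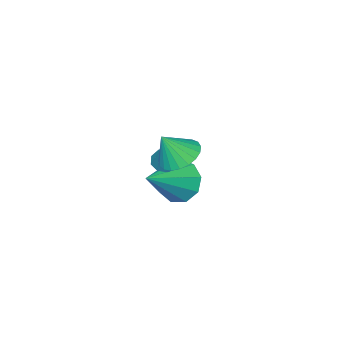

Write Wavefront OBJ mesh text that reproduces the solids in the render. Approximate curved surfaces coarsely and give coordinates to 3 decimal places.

v 1.057 -2.212 -1.876
v 1.549 -2.49 -2.047
v 1.743 -1.668 -0.784
v 1.531 -2.125 -2.217
v 1.291 -1.8 -2.228
v 0.941 -1.669 -2.074
v 0.646 -1.791 -1.828
v 0.543 -2.111 -1.604
v 0.681 -2.478 -1.508
v 0.994 -2.721 -1.583
v 1.337 -2.725 -1.796
v 2.231 0.04 0
v 2.899 -0.272 -0.462
v 2.889 -0.18 1.1
v 2.98 0.08 -0.44
v 2.932 0.425 -0.342
v 2.762 0.703 -0.185
v 2.5 0.867 0.004
v 2.192 0.887 0.192
v 1.891 0.761 0.348
v 1.648 0.51 0.443
v 1.506 0.178 0.462
v 1.49 -0.178 0.401
v 1.601 -0.497 0.27
v 1.822 -0.723 0.093
v 2.113 -0.817 -0.1
v 2.424 -0.762 -0.276
v 2.702 -0.57 -0.404
v -0.403 -3.234 -4.182
v 0.106 -3.104 -5.079
v 1.463 -2.926 -3.078
v -0.136 -2.477 -4.844
v -0.503 -2.205 -4.299
v -0.824 -2.414 -3.699
v -0.947 -3.006 -3.325
v -0.816 -3.705 -3.352
v -0.492 -4.183 -3.767
v -0.126 -4.217 -4.376
v 0.11 -3.791 -4.895
f 2 1 4
f 2 4 3
f 4 1 5
f 4 5 3
f 5 1 6
f 5 6 3
f 6 1 7
f 6 7 3
f 7 1 8
f 7 8 3
f 8 1 9
f 8 9 3
f 9 1 10
f 9 10 3
f 10 1 11
f 10 11 3
f 11 1 2
f 11 2 3
f 13 12 15
f 13 15 14
f 15 12 16
f 15 16 14
f 16 12 17
f 16 17 14
f 17 12 18
f 17 18 14
f 18 12 19
f 18 19 14
f 19 12 20
f 19 20 14
f 20 12 21
f 20 21 14
f 21 12 22
f 21 22 14
f 22 12 23
f 22 23 14
f 23 12 24
f 23 24 14
f 24 12 25
f 24 25 14
f 25 12 26
f 25 26 14
f 26 12 27
f 26 27 14
f 27 12 28
f 27 28 14
f 28 12 13
f 28 13 14
f 30 29 32
f 30 32 31
f 32 29 33
f 32 33 31
f 33 29 34
f 33 34 31
f 34 29 35
f 34 35 31
f 35 29 36
f 35 36 31
f 36 29 37
f 36 37 31
f 37 29 38
f 37 38 31
f 38 29 39
f 38 39 31
f 39 29 30
f 39 30 31



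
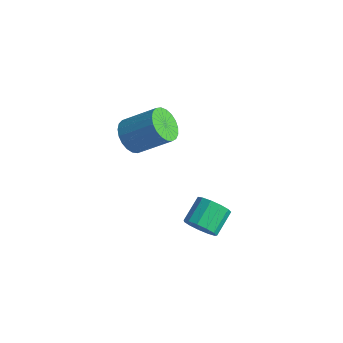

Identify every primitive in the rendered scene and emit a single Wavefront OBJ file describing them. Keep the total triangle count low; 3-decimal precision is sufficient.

v 1.766 0.41 1.92
v 2.569 0.49 2.152
v 2.258 1.65 2.832
v 1.454 1.57 2.6
v 2.526 0.719 1.741
v 2.214 1.879 2.42
v 2.241 0.851 1.386
v 1.93 2.011 2.065
v 1.806 0.842 1.201
v 1.494 2.002 1.88
v 1.357 0.696 1.244
v 1.046 1.856 1.924
v 1.039 0.46 1.502
v 0.727 1.62 2.182
v 0.951 0.207 1.893
v 0.64 1.367 2.572
v 1.122 0.019 2.292
v 0.81 1.179 2.972
v 1.497 -0.045 2.574
v 1.186 1.115 3.253
v 1.958 0.036 2.647
v 1.646 1.196 3.327
v 2.357 0.235 2.49
v 2.046 1.395 3.17
v -4.293 1.753 3.336
v -3.575 1.187 3.012
v -2.269 2.14 4.241
v -2.987 2.707 4.564
v -3.559 1.497 2.755
v -2.254 2.45 3.983
v -3.67 1.852 2.598
v -2.365 2.805 3.826
v -3.889 2.189 2.569
v -2.584 3.142 3.797
v -4.178 2.452 2.672
v -2.873 3.405 3.9
v -4.486 2.593 2.89
v -3.181 3.546 4.118
v -4.761 2.589 3.185
v -3.456 3.542 4.414
v -4.955 2.441 3.507
v -3.65 3.394 4.735
v -5.035 2.174 3.798
v -3.729 3.127 5.026
v -4.986 1.834 4.01
v -3.68 2.787 5.238
v -4.817 1.48 4.105
v -3.512 2.433 5.333
v -4.558 1.174 4.067
v -3.252 2.127 5.295
v -4.252 0.967 3.903
v -2.947 1.921 5.131
v -3.954 0.897 3.641
v -2.649 1.85 4.869
v -3.714 0.975 3.326
v -2.409 1.928 4.554
f 2 1 5
f 2 5 3
f 3 5 6
f 3 6 4
f 5 1 7
f 5 7 6
f 6 7 8
f 6 8 4
f 7 1 9
f 7 9 8
f 8 9 10
f 8 10 4
f 9 1 11
f 9 11 10
f 10 11 12
f 10 12 4
f 11 1 13
f 11 13 12
f 12 13 14
f 12 14 4
f 13 1 15
f 13 15 14
f 14 15 16
f 14 16 4
f 15 1 17
f 15 17 16
f 16 17 18
f 16 18 4
f 17 1 19
f 17 19 18
f 18 19 20
f 18 20 4
f 19 1 21
f 19 21 20
f 20 21 22
f 20 22 4
f 21 1 23
f 21 23 22
f 22 23 24
f 22 24 4
f 23 1 2
f 23 2 24
f 24 2 3
f 24 3 4
f 26 25 29
f 26 29 27
f 27 29 30
f 27 30 28
f 29 25 31
f 29 31 30
f 30 31 32
f 30 32 28
f 31 25 33
f 31 33 32
f 32 33 34
f 32 34 28
f 33 25 35
f 33 35 34
f 34 35 36
f 34 36 28
f 35 25 37
f 35 37 36
f 36 37 38
f 36 38 28
f 37 25 39
f 37 39 38
f 38 39 40
f 38 40 28
f 39 25 41
f 39 41 40
f 40 41 42
f 40 42 28
f 41 25 43
f 41 43 42
f 42 43 44
f 42 44 28
f 43 25 45
f 43 45 44
f 44 45 46
f 44 46 28
f 45 25 47
f 45 47 46
f 46 47 48
f 46 48 28
f 47 25 49
f 47 49 48
f 48 49 50
f 48 50 28
f 49 25 51
f 49 51 50
f 50 51 52
f 50 52 28
f 51 25 53
f 51 53 52
f 52 53 54
f 52 54 28
f 53 25 55
f 53 55 54
f 54 55 56
f 54 56 28
f 55 25 26
f 55 26 56
f 56 26 27
f 56 27 28



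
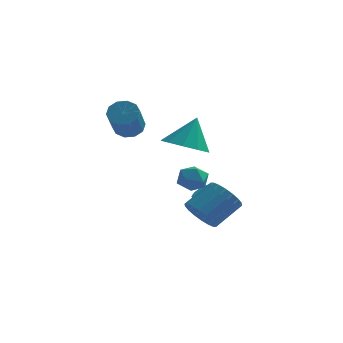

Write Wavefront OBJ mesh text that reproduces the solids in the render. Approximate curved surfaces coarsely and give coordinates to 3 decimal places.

v 1.745 3.916 -2.374
v 2.243 4.197 -2.006
v 1.633 3.985 -1.018
v 1.135 3.704 -1.386
v 2.026 4.463 -2.083
v 1.415 4.251 -1.095
v 1.733 4.582 -2.238
v 1.123 4.37 -1.251
v 1.444 4.523 -2.43
v 0.833 4.311 -1.442
v 1.235 4.301 -2.606
v 0.625 4.089 -1.619
v 1.163 3.976 -2.72
v 0.553 3.764 -1.733
v 1.247 3.635 -2.742
v 0.637 3.423 -1.754
v 1.465 3.369 -2.665
v 0.854 3.157 -1.677
v 1.757 3.25 -2.509
v 1.147 3.038 -1.522
v 2.047 3.309 -2.318
v 1.436 3.097 -1.33
v 2.255 3.531 -2.141
v 1.645 3.319 -1.154
v 2.327 3.856 -2.027
v 1.717 3.644 -1.04
v 1.638 -0.592 -1.112
v 2.143 -0.388 -1.803
v 3.086 0.477 -0.86
v 2.582 0.272 -0.168
v 1.877 -0.1 -1.801
v 2.82 0.764 -0.858
v 1.564 0.09 -1.663
v 2.507 0.955 -0.719
v 1.266 0.145 -1.415
v 2.209 1.01 -0.471
v 1.041 0.054 -1.107
v 1.985 0.919 -0.163
v 0.935 -0.165 -0.8
v 1.878 0.7 0.143
v 0.968 -0.469 -0.555
v 1.911 0.396 0.388
v 1.134 -0.797 -0.42
v 2.077 0.068 0.523
v 1.4 -1.084 -0.422
v 2.343 -0.22 0.521
v 1.713 -1.275 -0.561
v 2.656 -0.41 0.383
v 2.011 -1.33 -0.809
v 2.954 -0.465 0.135
v 2.235 -1.239 -1.117
v 3.179 -0.374 -0.173
v 2.342 -1.02 -1.423
v 3.285 -0.155 -0.48
v 2.309 -0.716 -1.668
v 3.252 0.149 -0.725
v 0.846 -0.36 1.012
v 1.529 -0.176 0.85
v 1.191 -1.464 1.21
v 1.874 -1.28 1.048
v 1.564 -1.03 1.655
v 1.351 -0.347 1.532
v 1.369 -1.293 0.528
v 1.156 -0.61 0.405
v 1.852 -0.752 0.551
v 1.973 -0.589 1.248
v 0.747 -1.051 0.812
v 0.868 -0.888 1.509
v -2.062 3.065 2.542
v -1.355 3.168 2.63
v -1.291 1.719 3.826
v -1.998 1.615 3.738
v -1.568 3.411 2.935
v -1.505 1.962 4.131
v -1.97 3.522 3.091
v -1.906 2.072 4.287
v -2.407 3.458 3.037
v -2.344 2.009 4.233
v -2.712 3.244 2.793
v -2.649 1.795 3.99
v -2.769 2.961 2.454
v -2.705 1.512 3.65
v -2.555 2.718 2.149
v -2.492 1.269 3.345
v -2.154 2.608 1.993
v -2.09 1.158 3.189
v -1.716 2.671 2.047
v -1.653 1.222 3.243
v -1.411 2.885 2.29
v -1.348 1.436 3.487
v 0.656 1.453 2.008
v 1.213 2.26 1.532
v 1.064 2.047 3.492
v 0.579 2.469 1.622
v -0.025 2.291 1.86
v -0.37 1.792 2.154
v -0.322 1.163 2.392
v 0.099 0.646 2.484
v 0.733 0.436 2.394
v 1.338 0.615 2.156
v 1.682 1.114 1.862
v 1.634 1.742 1.623
f 2 1 5
f 2 5 3
f 3 5 6
f 3 6 4
f 5 1 7
f 5 7 6
f 6 7 8
f 6 8 4
f 7 1 9
f 7 9 8
f 8 9 10
f 8 10 4
f 9 1 11
f 9 11 10
f 10 11 12
f 10 12 4
f 11 1 13
f 11 13 12
f 12 13 14
f 12 14 4
f 13 1 15
f 13 15 14
f 14 15 16
f 14 16 4
f 15 1 17
f 15 17 16
f 16 17 18
f 16 18 4
f 17 1 19
f 17 19 18
f 18 19 20
f 18 20 4
f 19 1 21
f 19 21 20
f 20 21 22
f 20 22 4
f 21 1 23
f 21 23 22
f 22 23 24
f 22 24 4
f 23 1 25
f 23 25 24
f 24 25 26
f 24 26 4
f 25 1 2
f 25 2 26
f 26 2 3
f 26 3 4
f 28 27 31
f 28 31 29
f 29 31 32
f 29 32 30
f 31 27 33
f 31 33 32
f 32 33 34
f 32 34 30
f 33 27 35
f 33 35 34
f 34 35 36
f 34 36 30
f 35 27 37
f 35 37 36
f 36 37 38
f 36 38 30
f 37 27 39
f 37 39 38
f 38 39 40
f 38 40 30
f 39 27 41
f 39 41 40
f 40 41 42
f 40 42 30
f 41 27 43
f 41 43 42
f 42 43 44
f 42 44 30
f 43 27 45
f 43 45 44
f 44 45 46
f 44 46 30
f 45 27 47
f 45 47 46
f 46 47 48
f 46 48 30
f 47 27 49
f 47 49 48
f 48 49 50
f 48 50 30
f 49 27 51
f 49 51 50
f 50 51 52
f 50 52 30
f 51 27 53
f 51 53 52
f 52 53 54
f 52 54 30
f 53 27 55
f 53 55 54
f 54 55 56
f 54 56 30
f 55 27 28
f 55 28 56
f 56 28 29
f 56 29 30
f 57 68 62
f 57 62 58
f 57 58 64
f 57 64 67
f 57 67 68
f 58 62 66
f 62 68 61
f 68 67 59
f 67 64 63
f 64 58 65
f 60 66 61
f 60 61 59
f 60 59 63
f 60 63 65
f 60 65 66
f 61 66 62
f 59 61 68
f 63 59 67
f 65 63 64
f 66 65 58
f 70 69 73
f 70 73 71
f 71 73 74
f 71 74 72
f 73 69 75
f 73 75 74
f 74 75 76
f 74 76 72
f 75 69 77
f 75 77 76
f 76 77 78
f 76 78 72
f 77 69 79
f 77 79 78
f 78 79 80
f 78 80 72
f 79 69 81
f 79 81 80
f 80 81 82
f 80 82 72
f 81 69 83
f 81 83 82
f 82 83 84
f 82 84 72
f 83 69 85
f 83 85 84
f 84 85 86
f 84 86 72
f 85 69 87
f 85 87 86
f 86 87 88
f 86 88 72
f 87 69 89
f 87 89 88
f 88 89 90
f 88 90 72
f 89 69 70
f 89 70 90
f 90 70 71
f 90 71 72
f 92 91 94
f 92 94 93
f 94 91 95
f 94 95 93
f 95 91 96
f 95 96 93
f 96 91 97
f 96 97 93
f 97 91 98
f 97 98 93
f 98 91 99
f 98 99 93
f 99 91 100
f 99 100 93
f 100 91 101
f 100 101 93
f 101 91 102
f 101 102 93
f 102 91 92
f 102 92 93



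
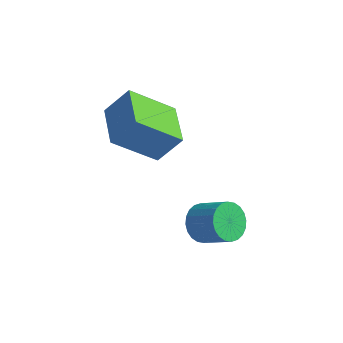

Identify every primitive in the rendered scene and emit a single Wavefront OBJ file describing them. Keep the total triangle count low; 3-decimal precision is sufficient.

v -0.501 -1.637 -3.148
v -0.073 -1.497 -3.773
v 1.01 -1.524 -3.036
v 0.581 -1.663 -2.412
v -0.131 -1.218 -3.678
v 0.952 -1.245 -2.941
v -0.245 -1.003 -3.502
v 0.838 -1.029 -2.766
v -0.398 -0.884 -3.273
v 0.685 -0.91 -2.536
v -0.567 -0.88 -3.024
v 0.516 -0.906 -2.288
v -0.726 -0.991 -2.795
v 0.357 -1.017 -2.058
v -0.851 -1.2 -2.619
v 0.232 -1.227 -1.882
v -0.922 -1.476 -2.524
v 0.161 -1.502 -1.787
v -0.93 -1.776 -2.524
v 0.153 -1.803 -1.787
v -0.872 -2.055 -2.619
v 0.211 -2.082 -1.882
v -0.758 -2.271 -2.794
v 0.325 -2.297 -2.058
v -0.605 -2.39 -3.024
v 0.478 -2.416 -2.287
v -0.436 -2.394 -3.272
v 0.647 -2.42 -2.536
v -0.277 -2.283 -3.502
v 0.806 -2.309 -2.765
v -0.152 -2.073 -3.678
v 0.931 -2.1 -2.941
v -0.081 -1.798 -3.773
v 1.002 -1.824 -3.036
v -3.371 -2.759 0.693
v -2.709 -2.244 1.725
v -4.521 -1.456 0.779
v -3.859 -0.941 1.811
v -2.241 -1.679 -0.571
v -1.579 -1.164 0.461
v -3.391 -0.376 -0.485
v -2.729 0.139 0.547
f 2 1 5
f 2 5 3
f 3 5 6
f 3 6 4
f 5 1 7
f 5 7 6
f 6 7 8
f 6 8 4
f 7 1 9
f 7 9 8
f 8 9 10
f 8 10 4
f 9 1 11
f 9 11 10
f 10 11 12
f 10 12 4
f 11 1 13
f 11 13 12
f 12 13 14
f 12 14 4
f 13 1 15
f 13 15 14
f 14 15 16
f 14 16 4
f 15 1 17
f 15 17 16
f 16 17 18
f 16 18 4
f 17 1 19
f 17 19 18
f 18 19 20
f 18 20 4
f 19 1 21
f 19 21 20
f 20 21 22
f 20 22 4
f 21 1 23
f 21 23 22
f 22 23 24
f 22 24 4
f 23 1 25
f 23 25 24
f 24 25 26
f 24 26 4
f 25 1 27
f 25 27 26
f 26 27 28
f 26 28 4
f 27 1 29
f 27 29 28
f 28 29 30
f 28 30 4
f 29 1 31
f 29 31 30
f 30 31 32
f 30 32 4
f 31 1 33
f 31 33 32
f 32 33 34
f 32 34 4
f 33 1 2
f 33 2 34
f 34 2 3
f 34 3 4
f 36 38 35
f 39 36 35
f 35 38 37
f 37 39 35
f 36 42 38
f 40 36 39
f 40 42 36
f 38 42 37
f 41 39 37
f 37 42 41
f 41 40 39
f 42 40 41



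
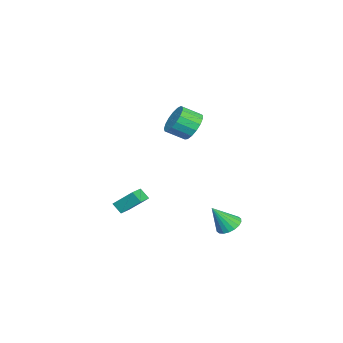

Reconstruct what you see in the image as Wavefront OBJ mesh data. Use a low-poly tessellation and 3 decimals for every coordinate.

v 1.134 2.861 -3.703
v 1.531 3.506 -3.48
v 1.666 2.039 -2.277
v 1.215 3.554 -3.334
v 0.883 3.465 -3.261
v 0.6 3.257 -3.276
v 0.424 2.97 -3.376
v 0.387 2.661 -3.54
v 0.499 2.392 -3.737
v 0.737 2.216 -3.927
v 1.053 2.167 -4.073
v 1.386 2.256 -4.145
v 1.668 2.465 -4.13
v 1.845 2.752 -4.031
v 1.881 3.061 -3.866
v 1.769 3.33 -3.67
v 0.989 0.852 3.343
v 1.379 0.481 2.536
v 1.74 -0.522 3.169
v 1.351 -0.152 3.977
v 1.726 0.726 2.724
v 2.087 -0.277 3.358
v 1.904 0.999 3.055
v 2.265 -0.004 3.688
v 1.873 1.238 3.452
v 2.234 0.235 4.085
v 1.639 1.389 3.823
v 2 0.386 4.457
v 1.257 1.416 4.085
v 1.618 0.413 4.719
v 0.813 1.315 4.177
v 1.174 0.312 4.811
v 0.41 1.107 4.078
v 0.771 0.104 4.711
v 0.14 0.841 3.81
v 0.501 -0.162 4.444
v 0.064 0.577 3.436
v 0.425 -0.426 4.069
v 0.2 0.376 3.04
v 0.561 -0.627 3.674
v 0.517 0.284 2.714
v 0.878 -0.719 3.347
v 0.943 0.322 2.532
v 1.304 -0.681 3.165
v 0.025 -3.495 -3.069
v 0.116 -2.345 -2.019
v 0.199 -2.97 -3.66
v 0.29 -1.819 -2.611
v 0.99 -3.681 -2.949
v 1.081 -2.53 -1.9
v 1.164 -3.155 -3.541
v 1.255 -2.005 -2.491
f 2 1 4
f 2 4 3
f 4 1 5
f 4 5 3
f 5 1 6
f 5 6 3
f 6 1 7
f 6 7 3
f 7 1 8
f 7 8 3
f 8 1 9
f 8 9 3
f 9 1 10
f 9 10 3
f 10 1 11
f 10 11 3
f 11 1 12
f 11 12 3
f 12 1 13
f 12 13 3
f 13 1 14
f 13 14 3
f 14 1 15
f 14 15 3
f 15 1 16
f 15 16 3
f 16 1 2
f 16 2 3
f 18 17 21
f 18 21 19
f 19 21 22
f 19 22 20
f 21 17 23
f 21 23 22
f 22 23 24
f 22 24 20
f 23 17 25
f 23 25 24
f 24 25 26
f 24 26 20
f 25 17 27
f 25 27 26
f 26 27 28
f 26 28 20
f 27 17 29
f 27 29 28
f 28 29 30
f 28 30 20
f 29 17 31
f 29 31 30
f 30 31 32
f 30 32 20
f 31 17 33
f 31 33 32
f 32 33 34
f 32 34 20
f 33 17 35
f 33 35 34
f 34 35 36
f 34 36 20
f 35 17 37
f 35 37 36
f 36 37 38
f 36 38 20
f 37 17 39
f 37 39 38
f 38 39 40
f 38 40 20
f 39 17 41
f 39 41 40
f 40 41 42
f 40 42 20
f 41 17 43
f 41 43 42
f 42 43 44
f 42 44 20
f 43 17 18
f 43 18 44
f 44 18 19
f 44 19 20
f 46 48 45
f 49 46 45
f 45 48 47
f 47 49 45
f 46 52 48
f 50 46 49
f 50 52 46
f 48 52 47
f 51 49 47
f 47 52 51
f 51 50 49
f 52 50 51



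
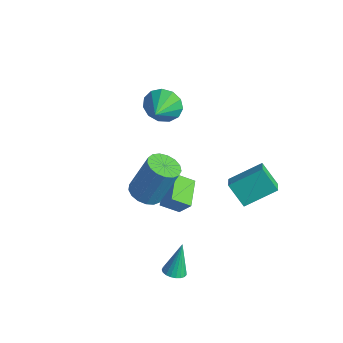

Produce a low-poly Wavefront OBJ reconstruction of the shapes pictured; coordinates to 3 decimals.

v 1.07 -2.115 0.853
v 1.537 -1.622 0.56
v 1.897 -0.932 2.293
v 1.43 -1.425 2.587
v 1.224 -1.454 0.558
v 1.585 -0.764 2.291
v 0.877 -1.438 0.624
v 1.237 -0.748 2.357
v 0.573 -1.577 0.743
v 0.934 -0.887 2.476
v 0.384 -1.84 0.887
v 0.744 -1.15 2.62
v 0.351 -2.165 1.023
v 0.712 -1.475 2.756
v 0.483 -2.479 1.12
v 0.844 -1.789 2.853
v 0.75 -2.709 1.157
v 1.11 -2.019 2.89
v 1.089 -2.804 1.124
v 1.45 -2.114 2.857
v 1.425 -2.74 1.029
v 1.785 -2.05 2.762
v 1.679 -2.534 0.893
v 2.039 -1.844 2.627
v 1.793 -2.231 0.749
v 2.154 -1.541 2.482
v 1.742 -1.902 0.629
v 2.102 -1.212 2.362
v 0.933 -1.305 -0.752
v 1.423 -1.074 -0.02
v 0.016 -0.398 -0.425
v 0.506 -0.167 0.307
v 1.394 -0.653 -1.267
v 1.884 -0.422 -0.535
v 0.477 0.254 -0.94
v 0.967 0.485 -0.208
v -3.191 1.93 0.661
v -2.693 1.911 -0.077
v -2.489 1.01 1.159
v -2.477 2.242 0.231
v -2.487 2.475 0.676
v -2.721 2.534 1.115
v -3.104 2.402 1.411
v -3.514 2.12 1.468
v -3.822 1.778 1.27
v -3.93 1.484 0.878
v -3.803 1.332 0.417
v -3.481 1.37 0.034
v -3.068 1.585 -0.15
v 2.543 -1.778 -3.727
v 2.947 -1.459 -3.799
v 2.357 -1.222 -2.293
v 2.781 -1.338 -3.867
v 2.575 -1.293 -3.911
v 2.362 -1.332 -3.924
v 2.181 -1.448 -3.902
v 2.063 -1.622 -3.85
v 2.027 -1.822 -3.777
v 2.081 -2.015 -3.695
v 2.215 -2.167 -3.619
v 2.405 -2.251 -3.562
v 2.619 -2.254 -3.533
v 2.82 -2.175 -3.537
v 2.973 -2.027 -3.575
v 3.052 -1.836 -3.639
v 3.043 -1.635 -3.718
v 1.365 1.913 -1.15
v 1.937 3.247 -0.364
v 0.796 2.382 -1.531
v 1.368 3.716 -0.745
v 2.172 2.124 -2.095
v 2.744 3.458 -1.309
v 1.603 2.593 -2.476
v 2.175 3.927 -1.69
f 2 1 5
f 2 5 3
f 3 5 6
f 3 6 4
f 5 1 7
f 5 7 6
f 6 7 8
f 6 8 4
f 7 1 9
f 7 9 8
f 8 9 10
f 8 10 4
f 9 1 11
f 9 11 10
f 10 11 12
f 10 12 4
f 11 1 13
f 11 13 12
f 12 13 14
f 12 14 4
f 13 1 15
f 13 15 14
f 14 15 16
f 14 16 4
f 15 1 17
f 15 17 16
f 16 17 18
f 16 18 4
f 17 1 19
f 17 19 18
f 18 19 20
f 18 20 4
f 19 1 21
f 19 21 20
f 20 21 22
f 20 22 4
f 21 1 23
f 21 23 22
f 22 23 24
f 22 24 4
f 23 1 25
f 23 25 24
f 24 25 26
f 24 26 4
f 25 1 27
f 25 27 26
f 26 27 28
f 26 28 4
f 27 1 2
f 27 2 28
f 28 2 3
f 28 3 4
f 30 32 29
f 33 30 29
f 29 32 31
f 31 33 29
f 30 36 32
f 34 30 33
f 34 36 30
f 32 36 31
f 35 33 31
f 31 36 35
f 35 34 33
f 36 34 35
f 38 37 40
f 38 40 39
f 40 37 41
f 40 41 39
f 41 37 42
f 41 42 39
f 42 37 43
f 42 43 39
f 43 37 44
f 43 44 39
f 44 37 45
f 44 45 39
f 45 37 46
f 45 46 39
f 46 37 47
f 46 47 39
f 47 37 48
f 47 48 39
f 48 37 49
f 48 49 39
f 49 37 38
f 49 38 39
f 51 50 53
f 51 53 52
f 53 50 54
f 53 54 52
f 54 50 55
f 54 55 52
f 55 50 56
f 55 56 52
f 56 50 57
f 56 57 52
f 57 50 58
f 57 58 52
f 58 50 59
f 58 59 52
f 59 50 60
f 59 60 52
f 60 50 61
f 60 61 52
f 61 50 62
f 61 62 52
f 62 50 63
f 62 63 52
f 63 50 64
f 63 64 52
f 64 50 65
f 64 65 52
f 65 50 66
f 65 66 52
f 66 50 51
f 66 51 52
f 68 70 67
f 71 68 67
f 67 70 69
f 69 71 67
f 68 74 70
f 72 68 71
f 72 74 68
f 70 74 69
f 73 71 69
f 69 74 73
f 73 72 71
f 74 72 73

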